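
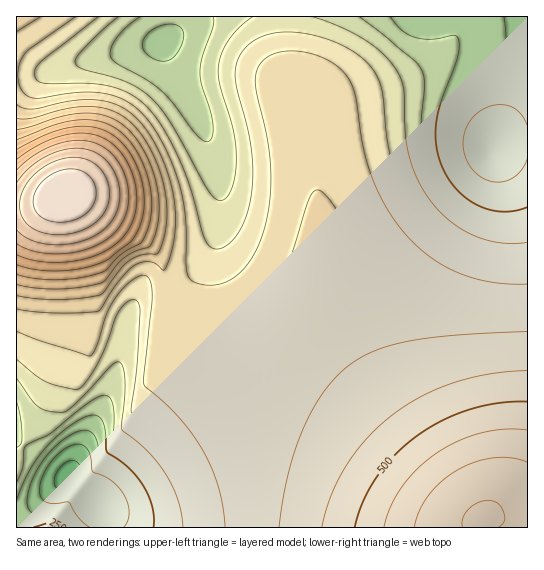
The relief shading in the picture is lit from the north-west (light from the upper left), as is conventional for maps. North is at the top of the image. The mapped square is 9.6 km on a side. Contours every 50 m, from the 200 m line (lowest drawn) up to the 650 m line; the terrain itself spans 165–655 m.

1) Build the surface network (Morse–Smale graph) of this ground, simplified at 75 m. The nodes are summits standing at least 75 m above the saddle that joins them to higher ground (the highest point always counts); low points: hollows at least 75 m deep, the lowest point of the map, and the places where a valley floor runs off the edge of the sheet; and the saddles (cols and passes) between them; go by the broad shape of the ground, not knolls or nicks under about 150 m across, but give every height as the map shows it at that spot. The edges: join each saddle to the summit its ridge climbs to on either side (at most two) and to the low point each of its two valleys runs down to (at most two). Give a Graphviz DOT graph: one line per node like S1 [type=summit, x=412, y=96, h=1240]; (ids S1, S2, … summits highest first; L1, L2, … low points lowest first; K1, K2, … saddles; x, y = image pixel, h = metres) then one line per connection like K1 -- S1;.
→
graph terrain {
  S1 [type=summit, x=482, y=518, h=655];
  S2 [type=summit, x=65, y=195, h=624];
  L1 [type=low, x=69, y=475, h=165];
  L2 [type=low, x=491, y=151, h=168];
  K1 [type=saddle, x=161, y=297, h=367];
  K2 [type=saddle, x=22, y=446, h=275];
  K1 -- S1;
  K1 -- S2;
  K1 -- L1;
  K1 -- L2;
  K2 -- S1;
  K2 -- S2;
  K2 -- L1;
}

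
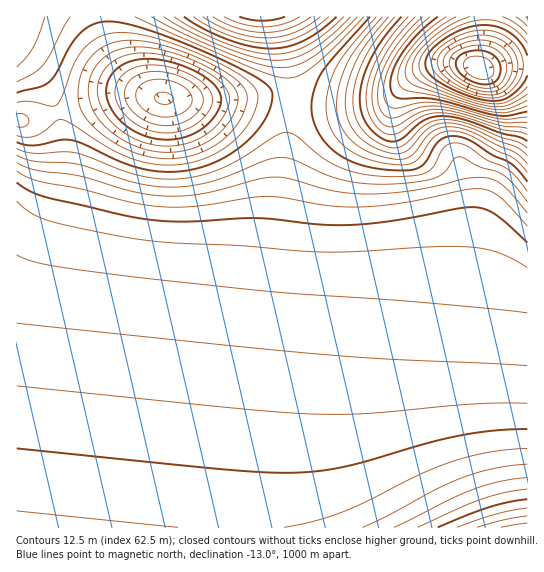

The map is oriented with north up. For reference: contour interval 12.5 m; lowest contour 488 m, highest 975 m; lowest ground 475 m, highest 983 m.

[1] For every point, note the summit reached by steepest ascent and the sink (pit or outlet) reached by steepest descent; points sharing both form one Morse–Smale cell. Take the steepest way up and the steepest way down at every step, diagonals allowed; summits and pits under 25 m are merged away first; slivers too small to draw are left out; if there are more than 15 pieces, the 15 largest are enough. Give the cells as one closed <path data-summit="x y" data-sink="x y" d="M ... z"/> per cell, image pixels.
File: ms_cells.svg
<path data-summit="527 527" data-sink="479 67" d="M467 64l-24 0-14 4-20 12-15 15-13 6-24 3-65-2-17 139-14 138-8 102 0 47 275-1 0-461-19-1-27 4z"/><path data-summit="527 527" data-sink="163 98" d="M141 95l-32 2-56 18-22 5-15 1 1 407 235-1 3-68 6-80 14-138 17-139-27-5-88 3z"/><path data-summit="262 17" data-sink="479 67" d="M486 16l-207 0 13 59 0 26 26 3 39 0 24-3 13-6 15-15 20-12 14-4 24 0 11 4 7-25z"/><path data-summit="262 17" data-sink="163 98" d="M278 16l-173 0-1 7 7 24 10 20 16 18 20 12 20 3 88-3 26 4 2-10-1-16z"/><path data-summit="17 27" data-sink="163 98" d="M103 16l-87 1 1 103 14 0 84-24 38-1-16-10-16-18-10-20-6-16z"/><path data-summit="527 17" data-sink="479 67" d="M527 16l-40 1-2 26-6 25 10 1 20-4 19 0z"/>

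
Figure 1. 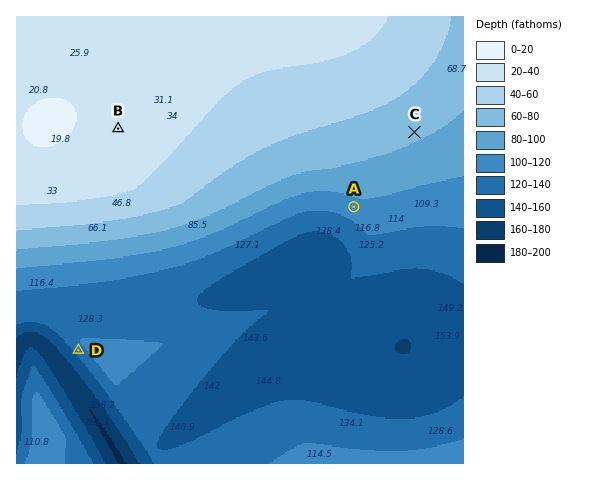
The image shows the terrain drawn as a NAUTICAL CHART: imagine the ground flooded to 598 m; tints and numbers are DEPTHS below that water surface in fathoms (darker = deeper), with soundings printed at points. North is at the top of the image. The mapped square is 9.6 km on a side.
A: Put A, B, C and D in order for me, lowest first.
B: D A C B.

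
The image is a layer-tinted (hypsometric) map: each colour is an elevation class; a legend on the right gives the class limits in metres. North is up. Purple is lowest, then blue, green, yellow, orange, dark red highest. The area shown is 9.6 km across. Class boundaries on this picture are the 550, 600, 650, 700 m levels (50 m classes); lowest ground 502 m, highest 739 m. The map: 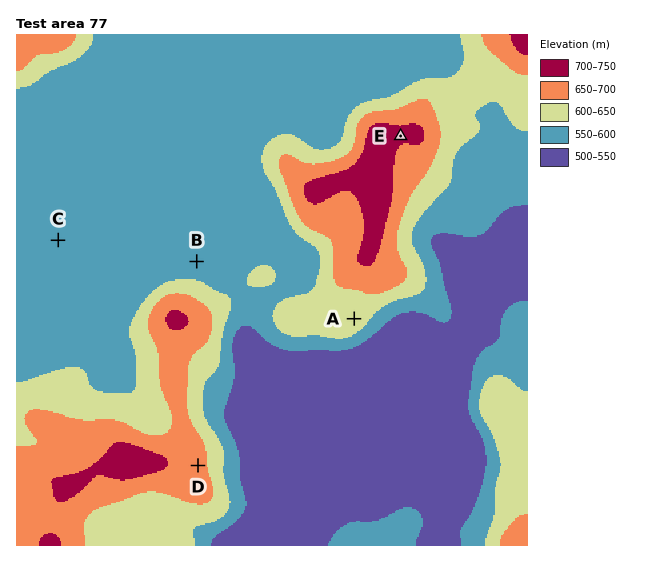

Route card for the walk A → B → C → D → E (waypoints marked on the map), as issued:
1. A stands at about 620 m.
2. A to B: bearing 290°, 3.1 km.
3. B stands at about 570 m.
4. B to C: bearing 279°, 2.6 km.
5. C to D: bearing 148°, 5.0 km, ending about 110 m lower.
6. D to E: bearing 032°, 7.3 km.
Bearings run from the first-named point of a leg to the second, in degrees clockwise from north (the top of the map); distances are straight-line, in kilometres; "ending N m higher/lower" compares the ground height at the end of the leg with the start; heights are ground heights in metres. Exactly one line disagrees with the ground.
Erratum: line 5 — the sense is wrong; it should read higher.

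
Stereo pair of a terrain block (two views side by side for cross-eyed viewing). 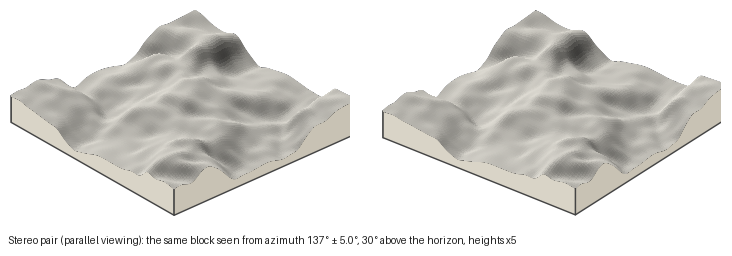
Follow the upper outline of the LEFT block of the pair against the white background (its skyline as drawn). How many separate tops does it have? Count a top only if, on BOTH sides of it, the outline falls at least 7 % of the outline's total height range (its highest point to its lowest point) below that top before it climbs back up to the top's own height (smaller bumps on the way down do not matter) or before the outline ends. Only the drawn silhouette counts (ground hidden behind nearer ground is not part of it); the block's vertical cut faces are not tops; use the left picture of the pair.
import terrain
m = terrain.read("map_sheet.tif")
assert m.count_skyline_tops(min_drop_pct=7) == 3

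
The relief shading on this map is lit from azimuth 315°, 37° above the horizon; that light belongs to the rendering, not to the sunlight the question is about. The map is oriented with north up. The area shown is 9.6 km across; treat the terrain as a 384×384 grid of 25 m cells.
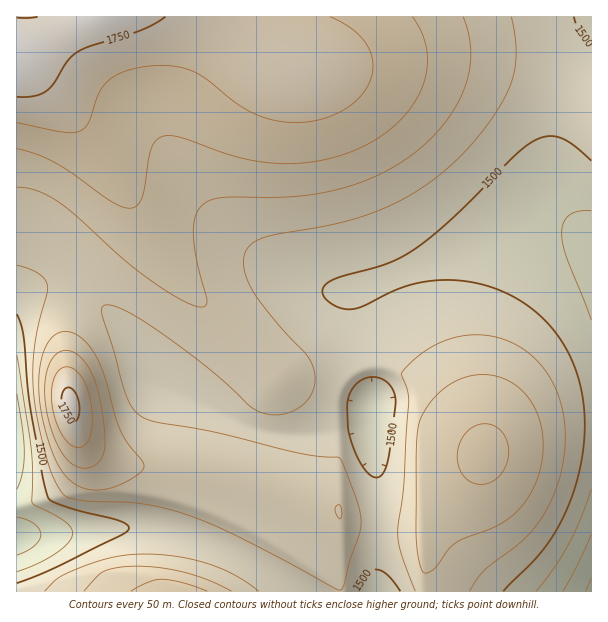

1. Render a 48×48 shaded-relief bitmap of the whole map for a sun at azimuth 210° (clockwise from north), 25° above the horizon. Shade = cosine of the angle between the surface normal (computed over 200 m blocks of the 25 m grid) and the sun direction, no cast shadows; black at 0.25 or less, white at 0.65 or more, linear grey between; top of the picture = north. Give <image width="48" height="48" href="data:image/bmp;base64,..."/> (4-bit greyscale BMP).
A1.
<image width="48" height="48" href="data:image/bmp;base64,Qk32BAAAAAAAAHYAAAAoAAAAMAAAADAAAAABAAQAAAAAAIAEAAATCwAAEwsAABAAAAAAAAAAAAAAABEREQAiIiIAMzMzAERERABVVVUAZmZmAHd3dwCIiIgAmZmZAKqqqgC7u7sAzMzMAN3d3QDu7u4A////AAEkVVVVQxAAABJGebuFV5vLl3Z3d3d2ZhEiMzMyEAAAASRnm6l2aJu7h3d3iHd2ZiIiIhEAAAARNFeKuod2aJq6h3d4iId2ZkREQzIhEiM0V4mql3iHZ4mpd3eIiId2Znd3dmVURVZniqqXd4iGZ4iZd3iIiHd2ZpqqqpiHiImqu5h3eIiGVniYd4iIiHdmZavd3cu6u7u7mHd3iIh0RWeYd4iIh3dmVZve7t3My7qYd3d3d3ZTNFeZiIiIh3ZmVYrN7cuqmYh3d3d3ZmVCJGeZiIiId2ZlVZvd3KiHd3d3dmZlVUQyJGiZiIh3dmZVVazu25dmZmZmZVVUREQyJGipiId3ZmVVRL3/2nVVVVVVRERENERCNXiph3d2ZVVERN7/2VMzREREQzNERVVDNXmpd3ZmVVRERO//tzIjM0QzNEVnd2ZURnmYd2ZlVURERP/+pSESNERERniZiHdkRnmYdmZVVERDRP/scgATREVWeJmZh3dUVomoZmVVREMzNP7JQAAjRWZ4iZmYd2ZWeJunZlVURDMzNO2nIAAkVniJmZmHZmZmiryWZVVERDMzNNyVEAE1Z4iZmZh2VVVWeal2ZVVERDMzNNp0AAJGeImZmYdlREVVZ3ZmVVVERDMzRMpzEBNWeJmZmHZURERVZmZmVVVERDM0RLlkIjRniZmZh2VEREVWZmZmVVVERERERKlkM0V4mZmYdlREREVWZmZmVVVERERERKh1VVeImZmHZURERVVmZmZmVVVURERERZh2ZneJmZh2VUREVWZmZmZmZVVVVERFVZh2Z3iZmYdmVERVZmZ3dmZmZVVVVVVVVYh3eImZmIdlVVVWZ3d3d3dmZlVVVVVVVYd3iJmZmHZVVVZnd3iHd3d2ZmZVVVVVZnd4iJmZh3ZVVmd3iIiIiHd3dmZmZVZmZneIiZmZh2ZVZneIiIiIiIh3d2ZmZmZmZniImZmYdmZmZ3iImZmIiIiHd3dmZmZmd4iJmamYdmZmeIiZmZmYiIiId3d3ZmZnd4iZmpmHZmZniImZmZmZiIiIh3d3d3d3eImZqpiHZmZ4iJmZmZmZmIiIh3d3d3d3iJmaqZh2Zmd4iZmZmZmZiIiIh3d3d3d4iZqqqYdmZneIiZmZmZmZiIiIh3d3d3eImaqqmYdmZneImZmZmZmIiIiId3d3d3eImaqqmHZmZ3iImZmZmYiIiIiHd3d3d3eImaqph2ZmZ3iIiZmIiIiIiId3d3d3d3eIiKqYd2Zmd4iIiIiIiIiId3d3d3d3d3d4iKmIdmZneIiIiIiIiId3d3d3dmZmZ3d3d5iHZmZ3iIiIiIiHd3d3d3ZmZmZmZmd3dod3Znd4iIiIiId3d3d2ZmZmZmZmZmZmZndmd3iIiIiIh3d3d2ZmZmZmZmZmZmZmZWZmd4iIiIiId3d2ZmZmZlVVVVVVVmZmVVVmeIiZiIiHd3ZmZmZVVVVVVVVVVVVVVUVmeImYiIh3d2ZmZlVVVVVVVVVVVVVVVUVmeImYiId3dmZmVVVVVVVVVVVVVVVVVQ=="/>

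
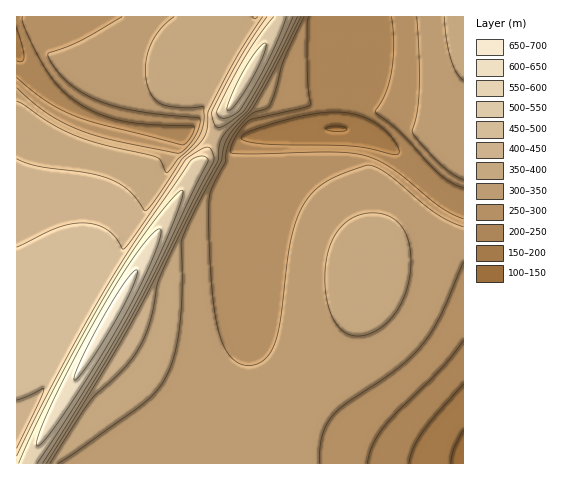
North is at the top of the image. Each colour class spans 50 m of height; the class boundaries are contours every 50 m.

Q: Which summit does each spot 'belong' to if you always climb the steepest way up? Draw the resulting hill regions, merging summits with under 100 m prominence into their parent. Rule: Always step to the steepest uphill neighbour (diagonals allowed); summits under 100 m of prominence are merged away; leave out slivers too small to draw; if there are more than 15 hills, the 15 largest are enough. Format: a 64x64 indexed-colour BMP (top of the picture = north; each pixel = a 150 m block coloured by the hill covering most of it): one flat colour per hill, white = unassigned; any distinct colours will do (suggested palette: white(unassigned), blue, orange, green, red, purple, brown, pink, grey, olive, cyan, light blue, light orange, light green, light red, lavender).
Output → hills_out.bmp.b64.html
<image width="64" height="64" href="data:image/bmp;base64,Qk12CAAAAAAAAHYAAAAoAAAAQAAAAEAAAAABAAQAAAAAAAAIAAATCwAAEwsAABAAAAAAAAAA////ALR3HwAOf/8ALKAsACgn1gC9Z5QAS1aMAMJ34wB/f38AIr28AM++FwDox64AeLv/AIrfmACWmP8A1bDFABERERERERERERERERERERERERERERERERERERERERERERERERERERERERERERERERERERERERERERERERERERERERERERERERERERERERERERERERERERERERERERERERERERERERERERERERERERERERERERERERERERERERERERERERERERERERERERERERERERERERERERERERERERERERERERERERERERERERERERERERERERERERERERERERERERERERERERERERERERERERERERERERERERERERERERERERERERERERERERERERERERERERERERERERERERERERERERERERERERERERERERERERERERERERERERERERERERERERERERERERERERERERERERERERERERERERERERERERERERERERERERERERERERERERERERERERERERERERERERERERERERERERERERERERERERERERERERERERERERERERERERERERERERERERERERERERERERERERERERERERERERERERERERERERERERERERERERERERERERERERERERERERERERERERERERERERERERERERERERERERERERERERERERERERERERERERERERERERERERERERERERERERERERERERERERERERERERERERERERERERERERERERERERERERERERERERERERERERERERERERERERERERERERERERERERERERERERERERERERERERERERERERERERERERERERERERERERERERERERERERERERERERERERERERERERERERERERERERERERERERERERERERERERERERERERERERERERERERERERERERERERERERERERERERERERERERERERERERERERERERERERERERERERERERERERERERERERERERERERERERERERERERERERERERERERERERERERERERERERERERERERERERERERERERERERERERERERERERERERERERERERERERERERERERERERERERERERERERERERERERERERERERERERERERERERERERERERERERERERERERERERERERERERERERERERERERERERERERERERERERERERERERERERERERERERERERERERERERERERERERERERERERERERERERERERERERERERERERERERERERERERERERERERERERERERERERERERERERERERERERERERERERERERERERERERERERERERERERERERERERERERERERERERERERERERERERERERERERERERERERERERERERERERERERERERERERERERERERERERERERERERERERERERERERERERERERERERERERERERERERERERERERERERERERERERERERERERERERERERERERERERERERERERERERERERERERERERERERERERERERERERERERERERERERERERERERERERERERERERERERERERERERERERERERERERIRERERERERERERERERERERERERERERERERERERERESIhERERERERERERERERERERERERERERERERERERERESIiERERERERERERERERERERERERERERERERERERERESIiIRERERERERERERERERERERERERERERERERERERESIiIhERERERERERERERERERERERERERERERERERERESIiIiERERERERERERERERERERERERERERERERERERESIiIiIREREREREREREREREREREREREREREREREREREiIiIiIhEREREREREREREREREREREREREREREREREREiIiIiIiERERERERERERERERERETMzEREREREREREREiIiIiIiIRERERERERERERERERMzMzMzMzMxERERESIiIiIiIiIhEREREREREREREREREzMzMzMzMzMzMzMiIiIiIiIiIiERERERERERERERERETMzMzMzMzMzMzMyIiIiIiIiIiIRERERERERERERERERMzMzMzMzMzMzMzIiIiIiIiIiIhERERERERERERERERETMzMzMzMzMzMzMiIiIiIiIiIiEREREREREREREREREREzMzMzMzMzMzMyIiIiIiIiIiIRERERERERERERERERETMzMzMzMzMzMzIiIiIiIiIiIhEREREREREREREREREREzMzMzMzMzMzMiIiIiIiIiIiERERERERERERERERERETMzMzMzMzMzMyIiIiIiIiIiIREREREREREREREREREREzMzMzMzMzMzMiIiIiIiIiIhERERERERERERERERERETMzMzMzMzMzMyIiIiIiIiIiEREREREREREREREREREREzMzMzMzMzMzIiIiIiIiIiIRERERERERERERERERERERMzMzMzMzMzMiIiIiIiIiIhEREREREREREREREREREREzMzMzMzMzMyIiIiIiIiIiERERERERERERERERERERERMzMzMzMzMzIiIiIiIiIiIREREREREREREREREREREREzMzMzMzMzMiIiIiIiIiIhERERERERERERERERERERERMzMzMzMzMyIiIiIiIiIi"/>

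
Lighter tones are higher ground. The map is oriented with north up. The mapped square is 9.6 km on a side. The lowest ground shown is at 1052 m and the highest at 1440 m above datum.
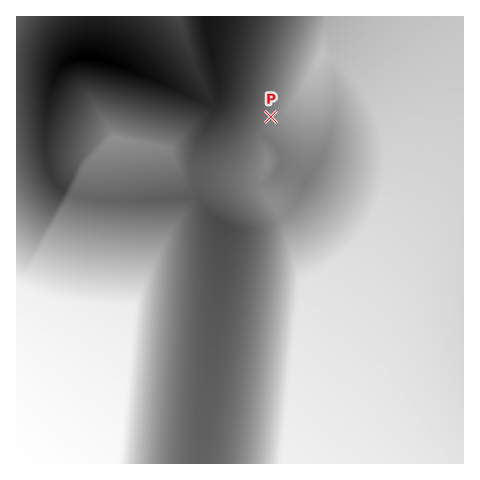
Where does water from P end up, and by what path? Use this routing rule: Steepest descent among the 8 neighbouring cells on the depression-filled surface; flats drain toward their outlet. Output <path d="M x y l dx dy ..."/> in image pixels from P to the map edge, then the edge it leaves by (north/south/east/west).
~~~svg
<path d="M271 117l-15 0-17-16-7-3-9-1-3-3-3-19-1-1-3-22-3-6 0-5-1-1-3-23"/>
exit: north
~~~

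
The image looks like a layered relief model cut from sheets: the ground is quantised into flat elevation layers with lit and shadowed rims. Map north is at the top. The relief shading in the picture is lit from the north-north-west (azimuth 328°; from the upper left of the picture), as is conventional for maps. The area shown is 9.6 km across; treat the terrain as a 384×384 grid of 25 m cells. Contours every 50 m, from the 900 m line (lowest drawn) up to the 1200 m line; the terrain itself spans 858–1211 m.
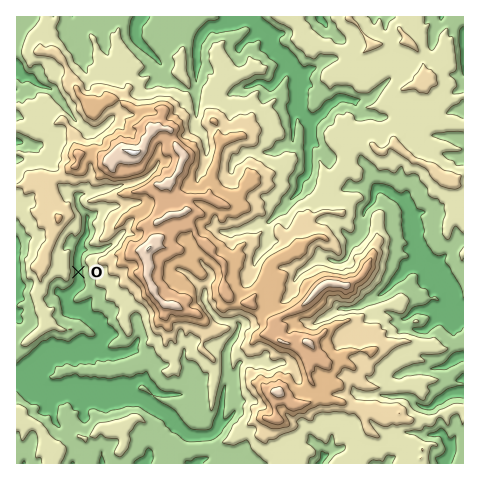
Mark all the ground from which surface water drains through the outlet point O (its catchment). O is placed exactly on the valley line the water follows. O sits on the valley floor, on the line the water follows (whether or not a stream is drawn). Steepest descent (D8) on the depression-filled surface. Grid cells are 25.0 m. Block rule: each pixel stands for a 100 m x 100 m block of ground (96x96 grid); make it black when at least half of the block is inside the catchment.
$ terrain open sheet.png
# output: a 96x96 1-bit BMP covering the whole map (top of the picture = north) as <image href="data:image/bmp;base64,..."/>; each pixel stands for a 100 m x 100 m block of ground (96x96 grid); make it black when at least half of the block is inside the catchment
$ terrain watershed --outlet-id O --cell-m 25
<image width="96" height="96" href="data:image/bmp;base64,Qk2+BAAAAAAAAD4AAAAoAAAAYAAAAGAAAAABAAEAAAAAAIAEAAATCwAAEwsAAAIAAAAAAAAA////AAAAAAAAAAAAAAAAAAAAAAAAAAAAAAAAAAAAAAAAAAAAAAAAAAAAAAAAAAAAAAAAAAAAAAAAAAAAAAAAAAAAAAAAAAAAAAAAAAAAAAAAAAAAAAAAAAAAAAAAAAAAAAAAAAAAAAAAAAAAAAAAAAAAAAAAAAAAAAAAAAAAAAAAAAAAAAAAAAAAAAAAAAAAAAAAAAAAAAAAAAAAAAAAAAAAAAAAAAAAAAAAAAAAAAAAAAAAAAAAAAAAAAAAAAAAAAAAAAAAAAAAAAAAAAAAAAAAAAAAAAAAAAAAAAAAAAAAAAAAAAAAAAAAAAAAAAAAAAAAAAAAAAAAAAAAAAAAAAAAAAAAAAAAAAAAAAAAAAAAAAAAAAAAAAAAAAAAAAAAAAAAAAAAAAAAAAAAAAAAAAAAAAAAAAAAAAAAAAAAAAAAAAAAAAAAAAAAAAAAAAAAAAAAAAAAAAAAAAAAAAAAAAAAAAAAAAAAAAAAAAAAAAAAAAAAAAAAAAAAAAAAAAAAAAAAAAAAAAAAAAAAAAAAAAAAAAAAAAAAAAAAAAAAAAAAAAAAAAAAAAAAAAAAAAAAAAAAAAAAAAAAAAAAAAAAAAAAAAAAAAAAAAAAAAAAAAAAAAAAAAAAAAAAAAAAAAAAAAAAAAAAAAAAAAAAAAAAAAAAAAAAHwAAAAAAAAAAAAAAf4AAAAAAAAAAAAAD/+AAAAAAAAAAAAAD//gAAAAAAAAAAAAD//+AAAAAAAAAAAAB///4AAAAAAAAAAAB///8AAAAAAAAAAAA///8AAAAAAAAAAAA///8AAAAAAAAAAAA///8AAAAAAAAAAAAf//8AAAAAAAAAAAAf///AAAAAAAAAAAAf///gAAAAAAAAAAA////wAAAAAAAAAAA////wAAAAAAAAAAA////gAAAAAAAAAAA////gAAAAAAAAAAB////gAAAAAAAAAAB////gAAAAAAAAAAD////gAAAAAAAAAAB////wAAAAAAAAAAAH///4AAAAAAAAAAAD///4AAAAAAAAAAAB///8AAAAAAAAAAAB+//8AAAAAAAAAAAA8f/8AAAAAAAAAAAAAAf4AAAAAAAAAAAAAAfwAAAAAAAAAAAAAAPwAAAAAAAAAAAAAAPgAAAAAAAAAAAAAAHgAAAAAAAAAAAAAAAAAAAAAAAAAAAAAAAAAAAAAAAAAAAAAAAAAAAAAAAAAAAAAAAAAAAAAAAAAAAAAAAAAAAAAAAAAAAAAAAAAAAAAAAAAAAAAAAAAAAAAAAAAAAAAAAAAAAAAAAAAAAAAAAAAAAAAAAAAAAAAAAAAAAAAAAAAAAAAAAAAAAAAAAAAAAAAAAAAAAAAAAAAAAAAAAAAAAAAAAAAAAAAAAAAAAAAAAAAAAAAAAAAAAAAAAAAAAAAAAAAAAAAAAAAAAAAAAAAAAAAAAAAAAAAAAAAAAAAAAAAAAAAAAAAAAAAAAAAAAAAAAAAAAAAAAAAAAAAAAAAAAAAAAAAAAAAAAAAAAAAAAAAAAAAAAAAAAAAAAAAAAAAAAAAAAAAAAAAA="/>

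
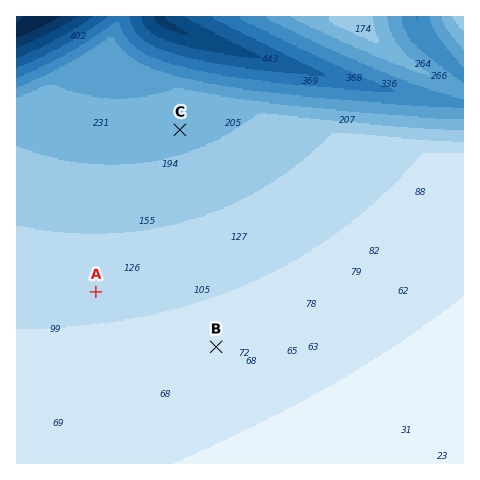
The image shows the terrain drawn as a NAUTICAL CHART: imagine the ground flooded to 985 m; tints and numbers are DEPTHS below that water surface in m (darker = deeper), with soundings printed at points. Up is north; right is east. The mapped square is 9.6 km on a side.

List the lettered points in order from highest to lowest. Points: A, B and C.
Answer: B A C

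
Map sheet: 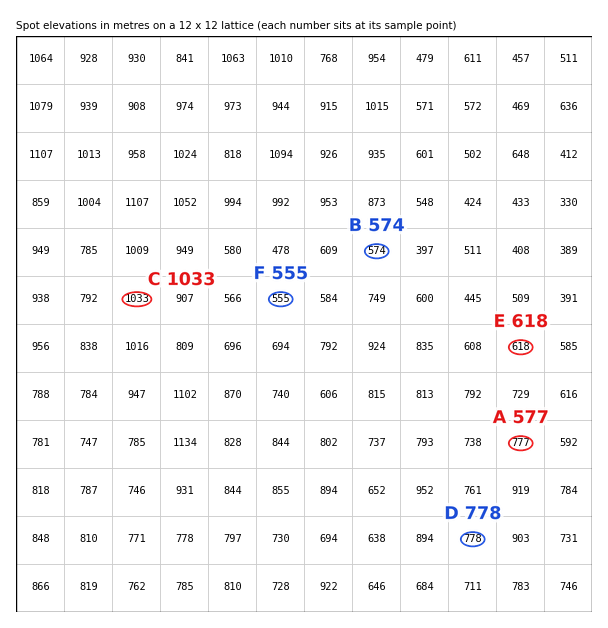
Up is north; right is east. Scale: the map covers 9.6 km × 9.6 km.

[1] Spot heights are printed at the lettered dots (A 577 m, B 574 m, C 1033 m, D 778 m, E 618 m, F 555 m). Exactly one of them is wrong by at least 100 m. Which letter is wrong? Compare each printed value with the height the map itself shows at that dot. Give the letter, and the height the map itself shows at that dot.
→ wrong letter A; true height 777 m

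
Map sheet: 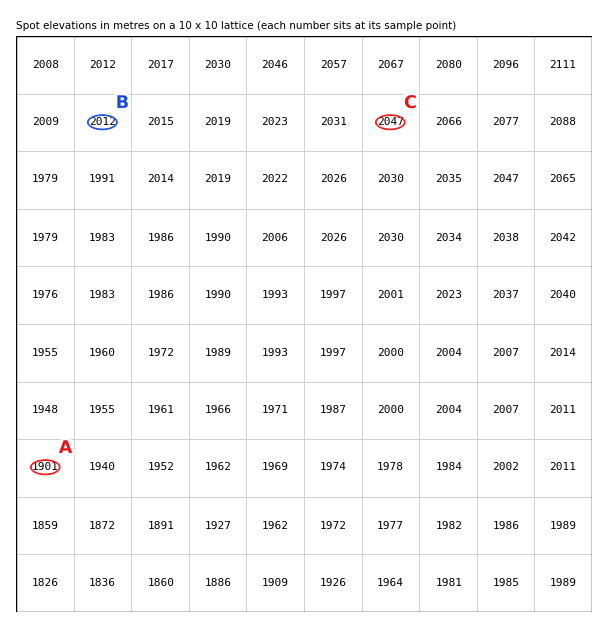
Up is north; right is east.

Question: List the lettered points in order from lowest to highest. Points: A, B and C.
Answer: A B C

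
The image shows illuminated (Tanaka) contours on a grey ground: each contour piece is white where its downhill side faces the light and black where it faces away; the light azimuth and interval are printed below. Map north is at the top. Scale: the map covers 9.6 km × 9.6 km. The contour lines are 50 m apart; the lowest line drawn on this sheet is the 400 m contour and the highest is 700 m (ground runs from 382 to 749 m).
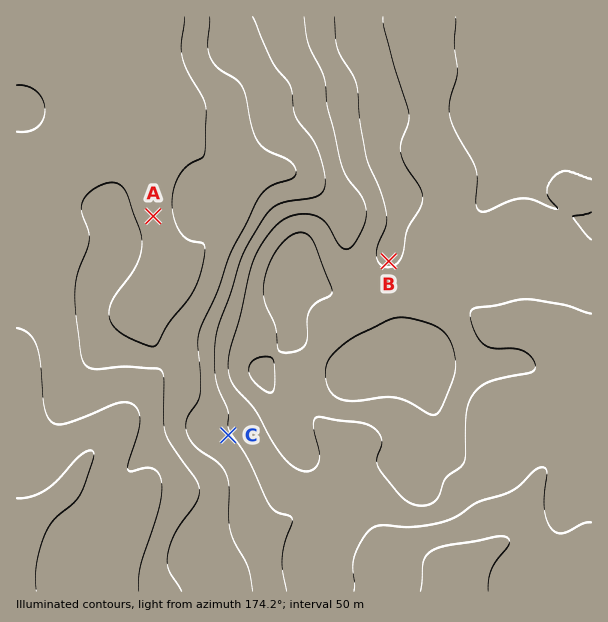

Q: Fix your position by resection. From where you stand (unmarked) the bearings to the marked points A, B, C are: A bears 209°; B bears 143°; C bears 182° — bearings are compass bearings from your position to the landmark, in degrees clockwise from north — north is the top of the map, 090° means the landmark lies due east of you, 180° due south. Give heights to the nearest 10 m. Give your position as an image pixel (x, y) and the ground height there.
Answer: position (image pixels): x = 240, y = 62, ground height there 570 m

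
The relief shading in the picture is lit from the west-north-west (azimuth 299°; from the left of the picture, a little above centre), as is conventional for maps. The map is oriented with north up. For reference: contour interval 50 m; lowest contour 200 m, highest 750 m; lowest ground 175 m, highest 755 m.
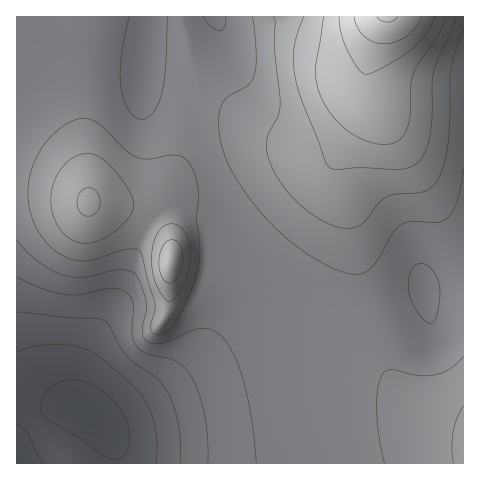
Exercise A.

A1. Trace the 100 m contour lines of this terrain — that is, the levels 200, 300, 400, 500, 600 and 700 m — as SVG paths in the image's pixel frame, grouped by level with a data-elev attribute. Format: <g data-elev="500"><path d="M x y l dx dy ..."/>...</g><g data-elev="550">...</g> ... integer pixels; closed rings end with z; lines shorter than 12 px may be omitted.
<g data-elev="200"><path d="M110 459l-67-43-3-6 1-7 3-8 7-7 6-5 9-2 16 0 19 9 16 15 10 18 2 10 0 9-2 9-4 6-6 3z"/><path d="M17 425l5 3 5 4 16 31"/></g><g data-elev="300"><path d="M17 312l52 6 28 0 9 4 21 34 7 7 23 15 12 17 5 14 5 17 1 19 0 18"/></g><g data-elev="400"><path d="M430 324l-6-4-7-9-6-10-2-9-1-9 2-10 4-7 5-3 6 1 7 5 5 8 2 9 1 12-3 16-3 7z"/><path d="M17 240l10 12 13 11 13 8 11 4 20 2 35-7 8 0 7 3 5 7 7 20 0 9-4 23 3 7 5 4 5 1 9-1 26-12 11-2 10 1 10 6 12 18 11 28 8 37 4 44"/><path d="M167 17l-1 50-4 25-4 12-5 8-6 6-6 1-7-2-5-7-5-11-3-14 0-29 8-39"/><path d="M226 17l-1 10-5 4-9-4-8-10"/></g><g data-elev="500"><path d="M463 405l-6 13-4 14-1 15 1 16"/><path d="M167 301l2 1 4-2 9-13 6-14 3-15-1-13-4-11-6-7-8-3-8 2-6 7-4 10-2 13 0 13 3 12 5 11z"/><path d="M81 243l14-1 16-8 16-14 5-7 2-6-1-7-3-7-14-21-14-14-13-4-13 2-12 9-9 14-4 16 1 16 6 16 10 10z"/><path d="M273 17l2 4 0 29 5 54-2 12-11 23-1 9 3 12 12 23 20 23 24 16 11 5 10 1 9-1 7-3 16-21 8-6 10-3 28-2 8-5 6-7 6-16 4-23 3-74 12-38"/></g><g data-elev="600"><path d="M324 17l-9 53 2 14 5 15 11 18 15 14 17 10 19 3 13-3 5-4 4-6 4-15 1-29 2-12 6-12 19-28 8-18"/></g><g data-elev="700"><path d="M354 17l3 10 7 9 10 6 10 2 12-2 11-6 9-9 6-10"/></g>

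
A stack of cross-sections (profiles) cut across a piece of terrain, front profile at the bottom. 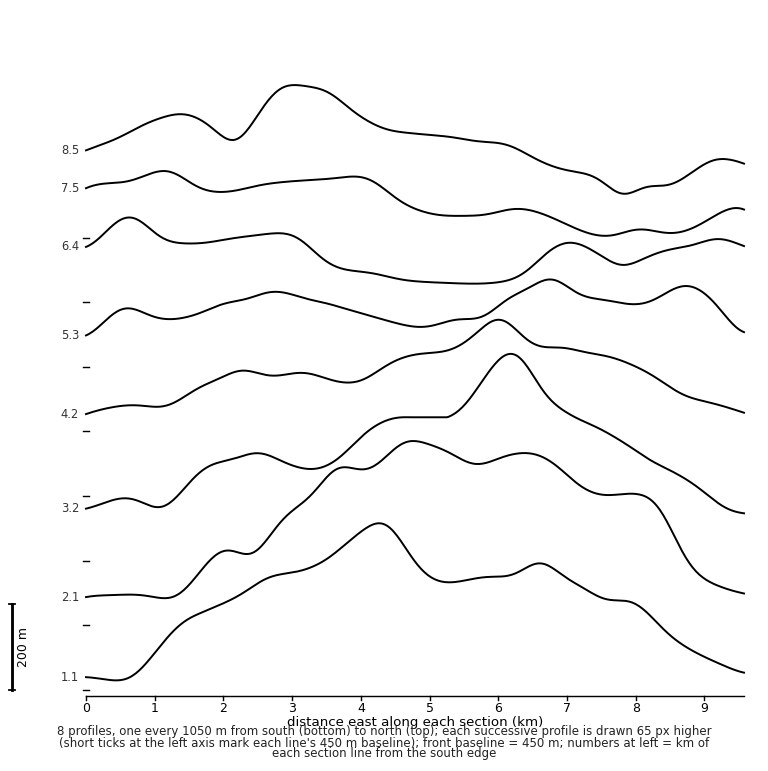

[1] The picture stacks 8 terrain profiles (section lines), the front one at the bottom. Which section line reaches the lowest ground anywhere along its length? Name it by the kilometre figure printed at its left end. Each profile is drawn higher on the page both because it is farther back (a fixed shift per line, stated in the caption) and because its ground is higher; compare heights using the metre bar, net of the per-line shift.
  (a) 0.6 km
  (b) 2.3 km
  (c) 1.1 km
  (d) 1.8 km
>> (c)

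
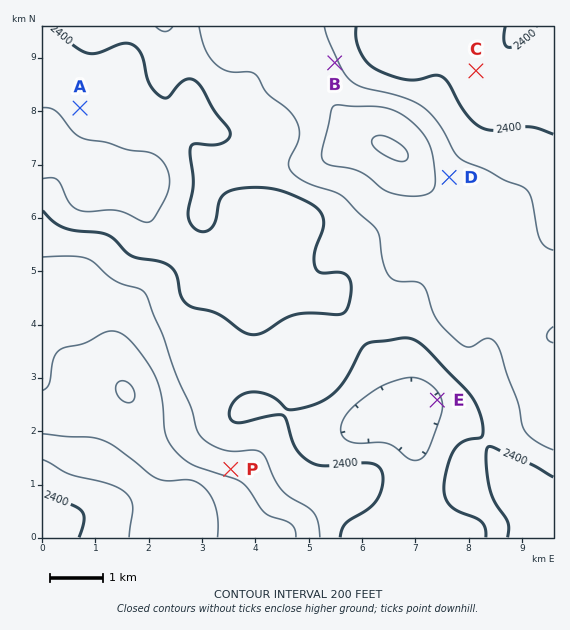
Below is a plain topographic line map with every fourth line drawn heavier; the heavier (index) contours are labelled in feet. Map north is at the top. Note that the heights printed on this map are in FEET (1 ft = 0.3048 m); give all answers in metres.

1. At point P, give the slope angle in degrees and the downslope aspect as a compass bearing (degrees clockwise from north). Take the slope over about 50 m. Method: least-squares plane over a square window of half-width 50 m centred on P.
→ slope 6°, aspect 13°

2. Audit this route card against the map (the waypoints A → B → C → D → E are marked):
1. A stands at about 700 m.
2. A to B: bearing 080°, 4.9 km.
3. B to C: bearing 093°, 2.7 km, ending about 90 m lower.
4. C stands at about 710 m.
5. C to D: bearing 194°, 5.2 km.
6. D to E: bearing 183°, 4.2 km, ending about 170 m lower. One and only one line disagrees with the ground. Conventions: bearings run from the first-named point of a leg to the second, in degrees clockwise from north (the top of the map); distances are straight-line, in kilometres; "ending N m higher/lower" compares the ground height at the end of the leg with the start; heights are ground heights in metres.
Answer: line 5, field distance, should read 2.1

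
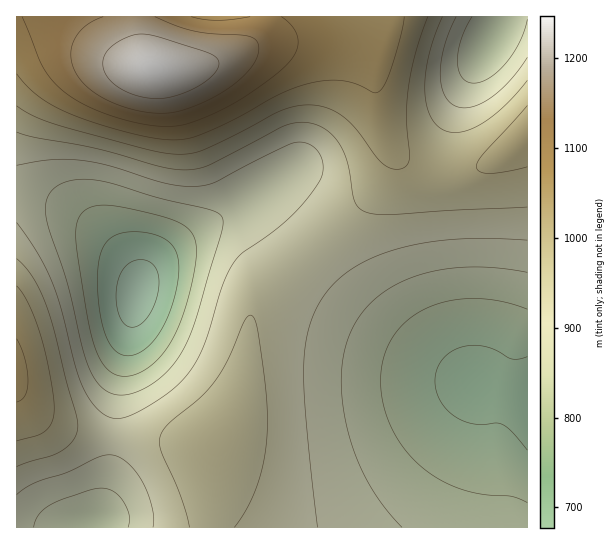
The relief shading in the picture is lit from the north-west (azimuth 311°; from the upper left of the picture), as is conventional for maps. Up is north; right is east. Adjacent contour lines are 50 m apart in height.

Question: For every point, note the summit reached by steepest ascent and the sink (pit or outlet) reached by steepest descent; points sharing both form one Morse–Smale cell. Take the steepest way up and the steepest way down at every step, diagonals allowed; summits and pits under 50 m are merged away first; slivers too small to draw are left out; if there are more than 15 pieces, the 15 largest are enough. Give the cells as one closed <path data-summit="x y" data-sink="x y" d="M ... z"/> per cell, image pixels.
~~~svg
<path data-summit="153 69" data-sink="137 293" d="M266 16l-249 0-1 177 38 8 33 19 37 37 9 13 6 15 9-16 21-20 28-18 56-32 9 4 41 47 2 2 2-1 61-53 23-32 0-16-10-25-5-24 0-48-15-6-36-6-52 2-22 4-8 4 21-21 3-8z"/><path data-summit="219 442" data-sink="527 403" d="M305 252l-48 45-5 9-11 83-12 36-12 21-1 36-5 45 316 1 1-133-50-11-61-35-58-42z"/><path data-summit="153 69" data-sink="527 403" d="M527 136l-18 16-20 12-26 8-13 1-25-2-15-6-7-4-13-16 2 13-1 8-15 23-18 19-53 43 44 46 25 22 43 30 61 35 48 11 2-1z"/><path data-summit="219 442" data-sink="137 293" d="M255 199l-10 4-71 42-25 22-6 10-7 18-15 72-7 69 95 9 8-1 8-11 16-44 11-83 5-9 47-44-32-40z"/><path data-summit="153 69" data-sink="491 37" d="M527 16l-260 0-2 11-4 7-17 15 43-8 38 0 22 3 27 7 2 2 0 48 8 32 9 18 10 10 22 10 18 2 20-1 31-11 20-13 14-13z"/><path data-summit="17 373" data-sink="137 293" d="M23 193l-7 1 0 197 13 17 21 15 29 9 34 4 8-69 18-80-2-9-21-31-34-31-28-15z"/><path data-summit="219 442" data-sink="90 523" d="M121 436l-8 1-2 30-10 44-2 7-9 6-1 3 121 1 9-85-14 2z"/><path data-summit="17 373" data-sink="90 523" d="M17 392l-1 135 73 1 1-4 9-6 2-7 10-44 2-30-34-5-29-9-21-15z"/>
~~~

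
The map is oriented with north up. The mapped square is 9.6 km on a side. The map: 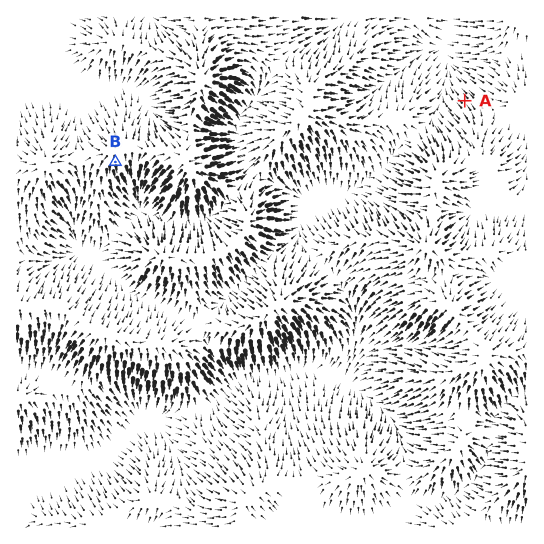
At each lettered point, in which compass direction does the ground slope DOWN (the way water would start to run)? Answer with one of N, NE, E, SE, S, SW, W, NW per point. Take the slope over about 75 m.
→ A NW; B S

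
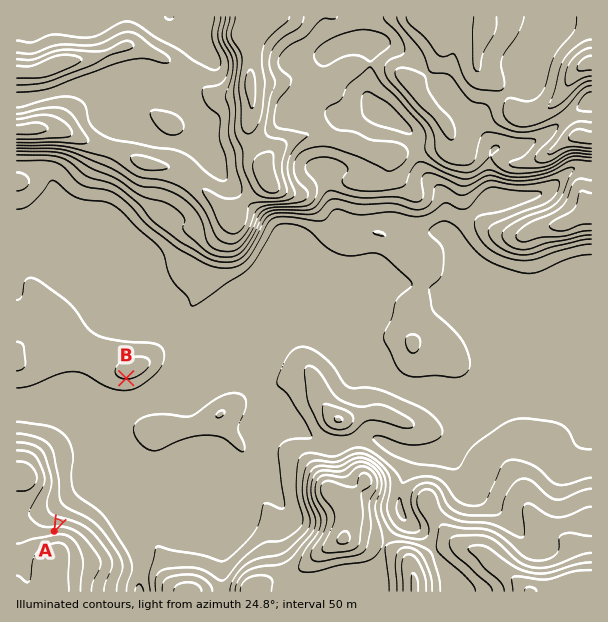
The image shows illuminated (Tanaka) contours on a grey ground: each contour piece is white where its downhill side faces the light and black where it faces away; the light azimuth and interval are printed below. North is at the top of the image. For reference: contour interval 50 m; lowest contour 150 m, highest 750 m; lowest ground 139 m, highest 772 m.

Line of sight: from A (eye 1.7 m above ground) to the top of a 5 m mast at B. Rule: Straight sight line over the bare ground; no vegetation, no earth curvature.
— yes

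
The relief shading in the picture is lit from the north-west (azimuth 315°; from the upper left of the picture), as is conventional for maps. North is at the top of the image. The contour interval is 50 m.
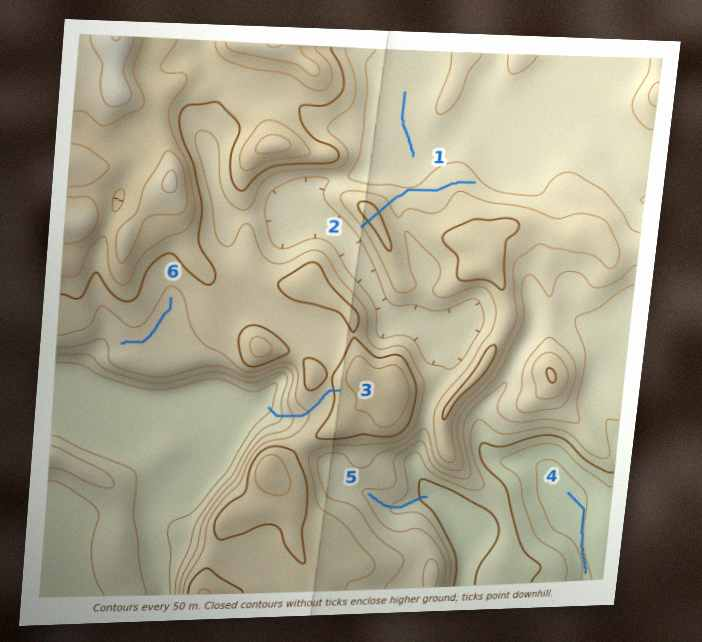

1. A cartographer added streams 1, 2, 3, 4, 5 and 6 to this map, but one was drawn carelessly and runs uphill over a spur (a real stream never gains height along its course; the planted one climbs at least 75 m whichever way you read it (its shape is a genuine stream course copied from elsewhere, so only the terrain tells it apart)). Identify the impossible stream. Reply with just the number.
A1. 2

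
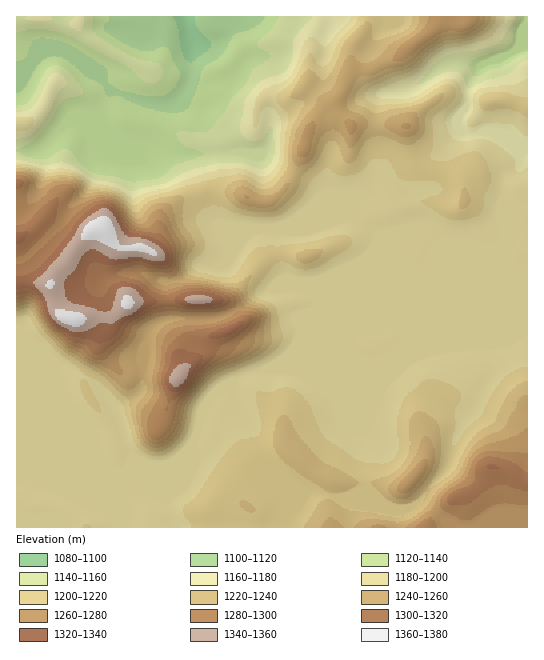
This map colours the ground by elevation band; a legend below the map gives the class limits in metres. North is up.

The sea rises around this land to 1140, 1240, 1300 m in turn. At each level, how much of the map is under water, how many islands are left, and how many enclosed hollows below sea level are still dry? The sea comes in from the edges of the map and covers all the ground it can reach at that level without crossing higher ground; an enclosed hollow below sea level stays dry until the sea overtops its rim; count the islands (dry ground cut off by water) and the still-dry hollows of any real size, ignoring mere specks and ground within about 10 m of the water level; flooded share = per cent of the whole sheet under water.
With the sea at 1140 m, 11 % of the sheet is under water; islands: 0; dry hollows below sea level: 0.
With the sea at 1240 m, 79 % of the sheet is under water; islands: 3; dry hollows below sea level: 0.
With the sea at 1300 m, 92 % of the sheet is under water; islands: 1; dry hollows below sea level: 0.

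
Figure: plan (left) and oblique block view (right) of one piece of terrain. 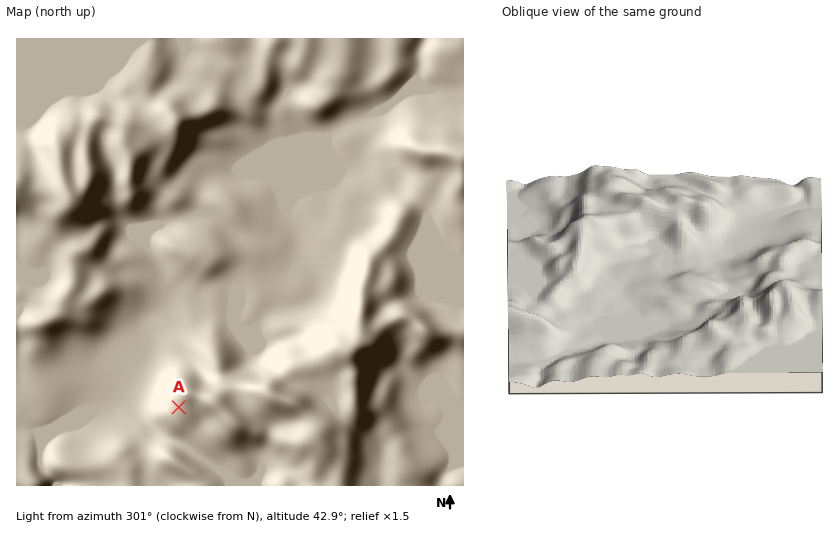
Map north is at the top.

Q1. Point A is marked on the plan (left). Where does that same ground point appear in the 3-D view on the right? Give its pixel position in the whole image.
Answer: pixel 707 201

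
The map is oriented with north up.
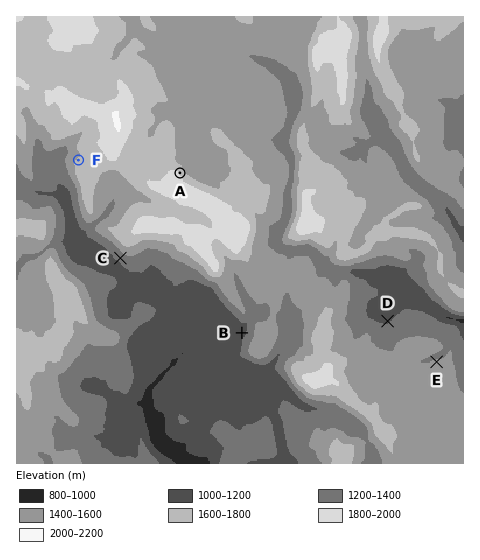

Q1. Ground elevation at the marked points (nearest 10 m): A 1780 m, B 1120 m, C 1280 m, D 1180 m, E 1420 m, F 1640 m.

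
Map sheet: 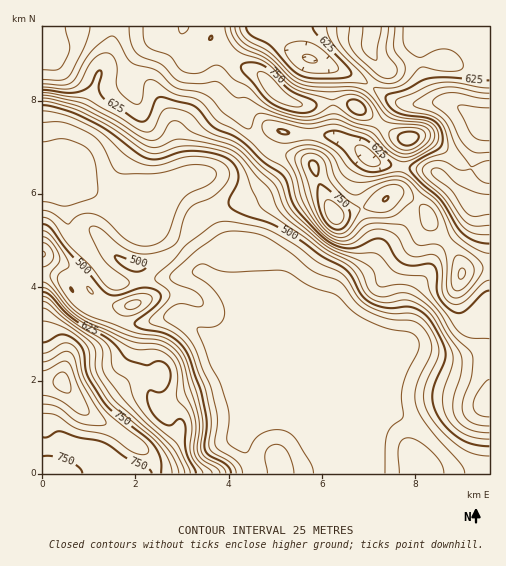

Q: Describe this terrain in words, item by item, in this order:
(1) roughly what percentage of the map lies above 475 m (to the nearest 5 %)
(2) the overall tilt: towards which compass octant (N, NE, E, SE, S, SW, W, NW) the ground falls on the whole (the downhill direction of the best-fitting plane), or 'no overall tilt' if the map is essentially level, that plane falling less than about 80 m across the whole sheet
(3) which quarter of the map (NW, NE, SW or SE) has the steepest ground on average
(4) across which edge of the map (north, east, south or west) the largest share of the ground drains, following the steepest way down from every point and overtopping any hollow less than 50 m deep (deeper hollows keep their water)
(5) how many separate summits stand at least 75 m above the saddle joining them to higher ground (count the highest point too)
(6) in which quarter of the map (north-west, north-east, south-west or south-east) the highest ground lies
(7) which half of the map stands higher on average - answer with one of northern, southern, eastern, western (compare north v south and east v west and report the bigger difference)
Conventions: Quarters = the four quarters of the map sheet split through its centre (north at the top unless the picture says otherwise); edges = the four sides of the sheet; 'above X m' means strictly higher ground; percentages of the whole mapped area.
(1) Roughly 65 % of the ground is higher than 475 m.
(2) On the whole the ground falls towards the south.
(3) Slopes are steepest in the north-east quarter.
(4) The largest share of the runoff leaves by the southern edge.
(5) There are 4 summits with 75 m or more of prominence.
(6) Look to the south-west quarter for the highest ground.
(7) Taken as a whole, the northern half is higher than the southern.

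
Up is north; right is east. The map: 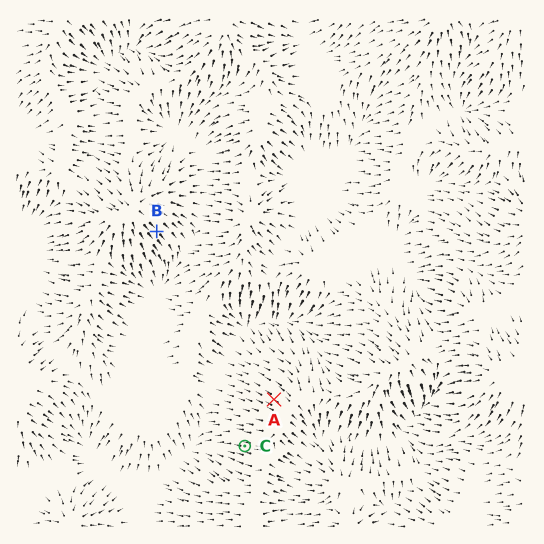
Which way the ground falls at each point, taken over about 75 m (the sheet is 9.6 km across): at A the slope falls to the NW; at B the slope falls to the SE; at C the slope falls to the W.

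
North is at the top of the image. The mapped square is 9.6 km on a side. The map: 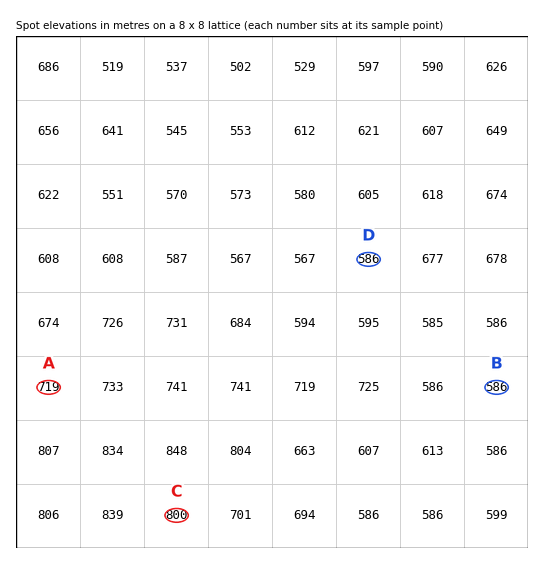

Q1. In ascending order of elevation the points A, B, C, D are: B D A C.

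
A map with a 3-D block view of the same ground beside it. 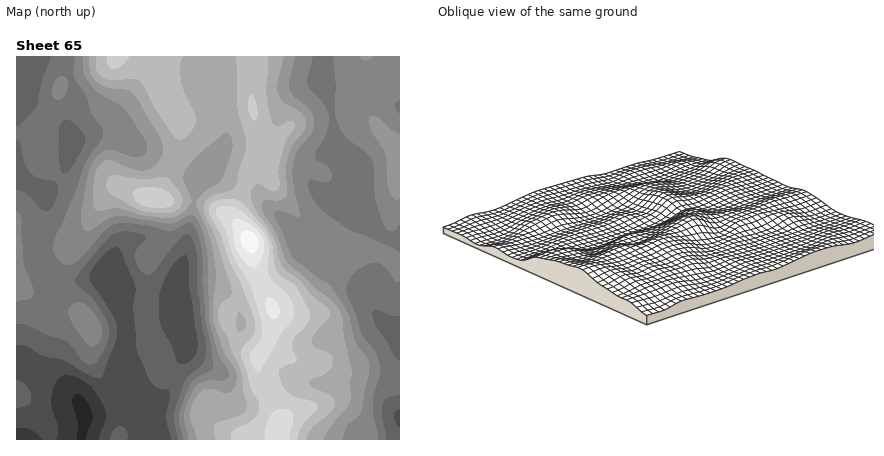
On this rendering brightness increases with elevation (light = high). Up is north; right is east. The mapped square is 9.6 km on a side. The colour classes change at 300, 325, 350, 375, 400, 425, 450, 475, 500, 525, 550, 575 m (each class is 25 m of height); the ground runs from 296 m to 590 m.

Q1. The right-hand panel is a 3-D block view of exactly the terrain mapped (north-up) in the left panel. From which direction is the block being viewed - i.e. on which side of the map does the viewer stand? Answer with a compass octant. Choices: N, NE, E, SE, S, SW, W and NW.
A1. SE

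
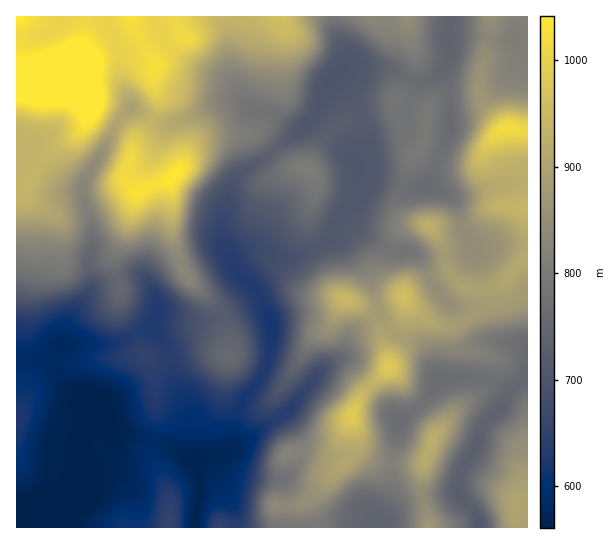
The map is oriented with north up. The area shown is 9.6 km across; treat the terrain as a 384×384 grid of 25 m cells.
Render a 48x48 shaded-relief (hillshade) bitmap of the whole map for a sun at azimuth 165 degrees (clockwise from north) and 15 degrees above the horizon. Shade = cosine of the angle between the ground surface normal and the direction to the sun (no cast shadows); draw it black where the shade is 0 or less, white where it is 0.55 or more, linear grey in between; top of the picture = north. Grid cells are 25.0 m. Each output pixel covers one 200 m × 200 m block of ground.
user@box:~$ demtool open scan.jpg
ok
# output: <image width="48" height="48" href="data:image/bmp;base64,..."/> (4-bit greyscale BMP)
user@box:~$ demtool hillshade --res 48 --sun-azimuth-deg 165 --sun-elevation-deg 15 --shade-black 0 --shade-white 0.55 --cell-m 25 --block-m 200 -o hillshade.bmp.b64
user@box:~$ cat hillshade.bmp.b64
<image width="48" height="48" href="data:image/bmp;base64,Qk32BAAAAAAAAHYAAAAoAAAAMAAAADAAAAABAAQAAAAAAIAEAAATCwAAEwsAABAAAAAAAAAAAAAAABEREQAiIiIAMzMzAERERABVVVUAZmZmAHd3dwCIiIgAmZmZAKqqqgC7u7sAzMzMAN3d3QDu7u4A////AJh3dmVVZmZ4hTREaau7qYh3h2VVRXmGZ5iHd2VVVlZohURUR5mqupiIiHZVVXmHd5mIh3ZVZmVnhlVkI1VprMqZmYd2ZnmGZ5mIeHdmZmZXh2ZlITRHnNy6mImph3dlVpmHd3d2d2ZWd2ZlM1ZWec7bmInMqGREVpiHd3d3d3ZWd2ZlNIllZ5zbmHi8yVM0VYh3d3d3d2Znd3dlMlh1V3m6hkSM23REVYiHd3d3Znd4mIh2MAJVV4mqdTJq3JZEVpmHd3d3d4iIiZmIYQADV5qpdjI4vKdDRYmId3d3eImYiImZliAANYqod1IDi7lSNHiId3d3eImIiImIiYQQATeZiIQASLp0NHiId3d3d4iIiImXaLlQAAOczLhBFIqXVGeIiIiId3iIiZqpVZuTAABd/+t0I1eZdGZ4iZmZiIiImqvMhFrIMQAZ79uHZVaJhmZ3iJmZmIiImqvNpTfMhCAEm6qZiIiZmHd3d4iIiId4iJmrpzSdyVMyRoq6qqmYiIiHdmZmZ2d3d2d4l0Ns7adkI2q7uph3eJmYh3iIdmZ3dlZnd1NIzcl2RXm7u6mImZmpmZmrp3d3dmZmd2RFi8qGV5qqmru7u6q6mZmsuodnd3Zmd3ZVacynaKqXZpq8zLzMuoibuod4qpdmeIdmeLyneJl1Zniaqrze7Jd5qpmry4ZWeIdlVmZlZ4dmeIiJmKvN7sl3iZq8uWVWeHUyIRI0MkVniHd4mKqqvMuYiaqqhlZ3iHUxAAE0IANXdlVWiZmZmpmqvLqYZWd4iHVDEAFEMQFGdlVUaJmZmpeK3cqYZXeId3d2QyM0VUV3d3dlVqqqu6iL3su5d4iIh4iIdVQ0aJqpd3d3Zrqru6mb3tvLmYiIiIiZh2ZVaJu5h3iYiLuqqZmaztvMupiIiIiJmHZlVmZWZnmqmKqYiImZvdy9yph4iIiJqXdlRCAAJFiZiJmHd4iZm8zN7Kl4mZiIqodlRUEBNFVndoiIiHZ4eJu+/8mHiZmImod2RWZVZ4dmZneZq4RGZVeN/+uGZ4mYiId2VoiHeJmHd3eJrLQDZkRYz/24ZWd3d3d3ZomXZomZiHd5rNkRV2Q0e97blkRFVnd3ZniXU0iqmXd4nO1hRmQzWKu7umMjV4d3d2eIUhWru4h3eu+zJWUyRomZmqZEV4iHd2Z4YwFqupqpeM/WI2dkRWd3eKqGV4iIh3Z4dSAVZrzcqa3qRHqoZVZ2Z5u4Zmd3h3d4d2MAAd3dy6vLh5q7qHd3iJu5dmZnd3Znd3UgALu7upiauqqaqYiImZqpdmZmVnZWdmZSIod4iHeKupmZmZmZmZq6h3ZlVWdlZVZ2VVVWZniaqYmpmqmaqqvMqHdmVnmGVEZ3ZkNEVWeJh3eavLqqqrve2Yd3iImYZDV3d1QyNEZ4d2Z6zcuqqrvO2oiZqpmIdUV3d2ZDM0V3h3Z4q7upmaq7uqqqqZmIdlV3d4h2VFZ3iHd3eJqZiZmIm7u6iJmYd2aIh6mHZVZ3iHd2ZomYiIh2i8y5iImYdmeZiA=="/>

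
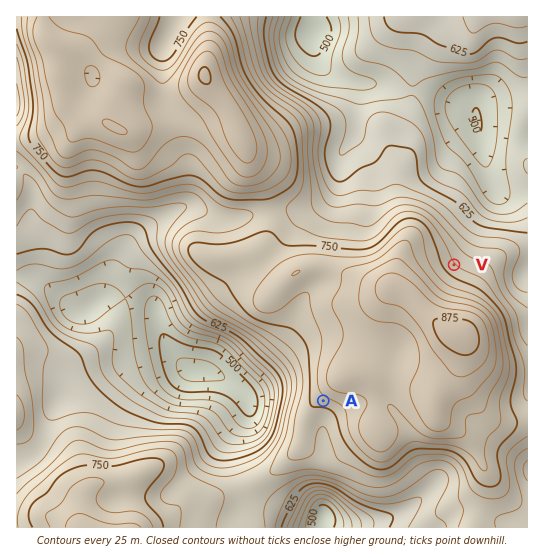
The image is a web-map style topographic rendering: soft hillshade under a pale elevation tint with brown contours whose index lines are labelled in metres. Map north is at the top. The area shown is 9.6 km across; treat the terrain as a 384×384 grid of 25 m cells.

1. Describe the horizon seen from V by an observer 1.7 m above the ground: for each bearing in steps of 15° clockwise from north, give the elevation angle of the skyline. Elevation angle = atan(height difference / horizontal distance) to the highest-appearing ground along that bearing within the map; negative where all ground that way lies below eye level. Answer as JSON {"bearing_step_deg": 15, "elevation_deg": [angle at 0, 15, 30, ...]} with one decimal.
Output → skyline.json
{"bearing_step_deg": 15, "elevation_deg": [-1.1, -0.7, -3.6, -4.8, -4.4, -3.2, -2.6, -1.5, -0.0, 1.9, 5.5, 7.7, 8.3, 8.3, 8.4, 8.6, 8.4, 7.5, 6.2, 5.1, 4.2, 2.9, 0.4, -1.2]}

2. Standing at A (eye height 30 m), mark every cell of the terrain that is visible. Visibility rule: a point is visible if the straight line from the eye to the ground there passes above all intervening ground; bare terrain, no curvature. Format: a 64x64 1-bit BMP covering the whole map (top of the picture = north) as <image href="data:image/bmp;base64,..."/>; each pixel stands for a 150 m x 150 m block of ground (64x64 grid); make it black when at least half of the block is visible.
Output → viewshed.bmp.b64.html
<image width="64" height="64" href="data:image/bmp;base64,Qk0+AgAAAAAAAD4AAAAoAAAAQAAAAEAAAAABAAEAAAAAAAACAAATCwAAEwsAAAIAAAAAAAAA////AAAAAAAA////AAAAAAH///8AAAAAAf///wAAAAAB9//+AAAAAADj//4AAAAAAPP//wAAAAAA////AAAAAAH///+AAAAAAf///8fAAAAB///4/+AAAIH//+B/8AAA4f//4D/wAADx///gH/gQAPv//+Af+DAA////wB/4cAD////AD/jwAP///8AP+PAA////gA/48AD///+ABwB4AP///4AYAB4A////x/gADwD/////+AAPAP/////4AA8A//////gADgD/v////AAEAP8f///8AAAA/g/D//wAAAD/D8H//gAAAP//gPH4AAAA//+A4PgAAAD//4DAeAAAAP//A8A8AAAA//8DwAwAAAD//gPAAAAAAP/8AAAAAAAA//wAAAAAAAD/+AAAAAAAAP/4AAAAAAAA//gAAAAAAAD/+AAAAAAAAM/8AAAAAAAAx/wAAAAAAADH/gAAAAAAAIf/wD4AAAAAB//gfwAAAAAH//B/AAAAAAf/8P+AAAAAA//5/wAAAAAB///AAAAAAAH//4AAAAAAAAH/AAAAAAAAAQcAAAAAAAABDwAAAAAAAAOPgAAAAAAAB4eAAAAAAAAHg4AAAAAAAAAAAAAAAAAAAAAAAAAAAAAAAAAAAAAAAAAAAAAAAAAAAAAAAAAAAAAAAAAAAAAAAAAAAAAAAAAADAAAAAAAAA=="/>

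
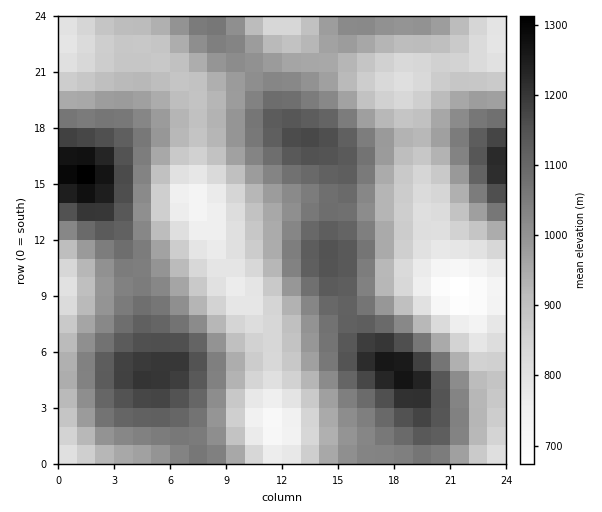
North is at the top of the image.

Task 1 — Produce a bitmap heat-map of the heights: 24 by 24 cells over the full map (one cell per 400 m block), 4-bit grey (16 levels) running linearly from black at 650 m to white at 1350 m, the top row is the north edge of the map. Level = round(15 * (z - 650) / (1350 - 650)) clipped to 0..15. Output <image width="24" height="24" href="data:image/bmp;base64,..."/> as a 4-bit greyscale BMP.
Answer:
<image width="24" height="24" href="data:image/bmp;base64,Qk2WAQAAAAAAAHYAAAAoAAAAGAAAABgAAAABAAQAAAAAACABAAATCwAAEwsAABAAAAAAAAAAAAAAABEREQAiIiIAMzMzAERERABVVVUAZmZmAHd3dwCIiIgAmZmZAKqqqgC7u7sAzMzMAN3d3QDu7u4A////ADVnd4mHQjV4iImXU0Z4iZmFMSRniaqoZFeaqql1ISRoiru4ZWiru7qFMjV4m8y4ZWirzLqGQ0aKvN24ZWirzMuGVFebzduWRGiau7p1RFeazLlkNFeJqphkRFeaqoZCI0Z5mYZDNGiql1MREjV4mHUzNXmqhkIREkaJl2QzRoq6lkMhI2eZl1MzVpq6llMzNIqqhjIjVoqqhlQ0VrzKhSIkV4mZhlNFed3bhSI0Z4mahlRGm+7bhTNFeJqqllRXrN3Ll1RXiau6l2VorLu6l2Vnmru6l2Z5q5mZh2VnmqqpdlV4mWd3dmVniZmHVERnd1VmZlVniIh2VDRVVTRVVVZ4h3d2VEREQzRVVWiIdlZ3dmZlQzRWZnmYZEV4iHh2Qw=="/>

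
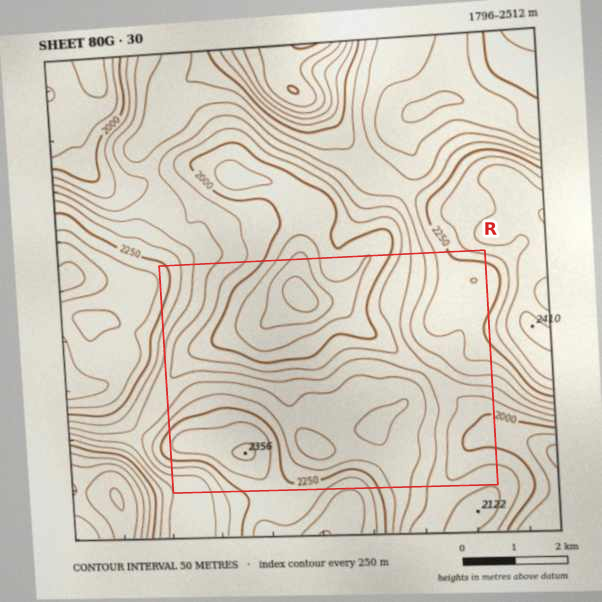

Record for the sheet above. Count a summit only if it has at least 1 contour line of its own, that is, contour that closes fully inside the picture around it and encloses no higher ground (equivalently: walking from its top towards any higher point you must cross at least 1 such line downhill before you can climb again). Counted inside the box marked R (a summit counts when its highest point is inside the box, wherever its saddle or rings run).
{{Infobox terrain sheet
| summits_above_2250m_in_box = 1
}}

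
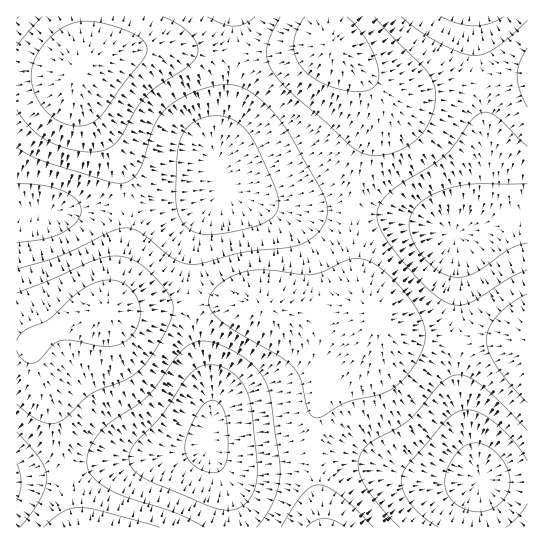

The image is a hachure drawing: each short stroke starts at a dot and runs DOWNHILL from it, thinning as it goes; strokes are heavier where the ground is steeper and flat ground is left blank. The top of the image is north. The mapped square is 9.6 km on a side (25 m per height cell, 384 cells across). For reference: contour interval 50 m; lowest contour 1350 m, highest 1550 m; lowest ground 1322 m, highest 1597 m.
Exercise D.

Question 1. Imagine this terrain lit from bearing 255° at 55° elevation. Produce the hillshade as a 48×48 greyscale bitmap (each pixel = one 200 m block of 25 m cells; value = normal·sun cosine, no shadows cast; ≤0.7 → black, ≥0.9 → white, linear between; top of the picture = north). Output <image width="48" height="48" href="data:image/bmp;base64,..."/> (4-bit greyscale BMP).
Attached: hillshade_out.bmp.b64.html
<image width="48" height="48" href="data:image/bmp;base64,Qk32BAAAAAAAAHYAAAAoAAAAMAAAADAAAAABAAQAAAAAAIAEAAATCwAAEwsAABAAAAAAAAAAAAAAABEREQAiIiIAMzMzAERERABVVVUAZmZmAHd3dwCIiIgAmZmZAKqqqgC7u7sAzMzMAN3d3QDu7u4A////AMy7qHdmZVVURVeKvMzKl1QzNEVWZniau8zLqHZmVVVVVWeavNy6h1QzRFVWZniavN3LqHZlVVVVVmibzdy6hlRERVZmZnibzN3LmHZlZmZmZnmrzdy6hlRFVmZmZ3mrzd3LmHZmZmZmZ4m83dy6h2VVZnZmZ4ms3e3LmHZmZnd3eJq83dy6h2Zmd3dmZ4m83u3KmHZmd3d3eJrN3ty6h3Z3d3d2Z4q97t3Kl3Znd3d3eJvN7ty6h3d4iHdmZ5rN7t26h3d3d3d3eKvN7ty6mHeIiHdmeJvN7ty5h3d3d3ZmeKvN7ty6mIiIiHdmeJvN7syph3d3d2ZmeKvN7ty6mIiJiHdmeKve7suph3iId2ZWaJve7ty6mZmZiHdneaze7rqYiIiIh2VVaKve7ty6mZmZiHdnibzd3bqYiImYh2VVaKve7dy6mZmZmHdnibzd3amYiJmZh2VVaKzd7cu6qaqpmHd3irzd3KmIiZmZh2VWeazd3cuqmqqqmHd3irzdzJmImaqZh2VWebzd3LqpmqqqmHZnirzMy5mZmqqZhmVnirzdy6mZmqqqmHZnibvMu5mZmqqYdlVnmrzMupmJmqqph2Zmiau7u5mZqqqYdlVnmszMupiImqqph2VWeau7upmaqqqYdlVom7zLqYeImqqpdlRVeJq7qpmaqqmXZVVomru6mHd4mqqYdURFaJqqqpmZqqmHZVVnmquph3d4mamXZDNFaJqqqpmZmpmHZVVniaqZh3d4mZmHVDM1aJqqqZmZmZmHZVVniZmYd3eImZmGUzNFaJqqqYiJmZmHZVVmeImId3iJmph2QzNFeKqqmYiJmamYdlVmeIiIiIiZqph2RDRWiaqqmYiZqqqYh2ZmeIiIiZmqqph2VEVniaqqmYiZqruph3Zmd4iZmaqruqmGVVVnmqqqmYmaq7u6mHZmd4mZqqu7u6mHZmZ4mqqqmZmau8u6mHZmd4maq7u7u6mIdmd4mqqpmZmru8u6mHZmd4mqu7zLu6qYd3eImaqpmaqru7uql3Zmd4mru8zMu6qZiHeIiZmZmru7u7uph2ZmeImrvMzMu7qpmIh4iJmaqrvMu7qYdmVmeJqrvMzMu7qpmIh3eImaq8zMu6mHZlVmeJq7zMzMu7uqmYd3d4iau93Muph2ZVVmeJq7zMzMu7uqmYd2d4iavN3cuph2VVVneJq7zMzMu7uqmYd2Z3irzN3cupdmVVZniZq7zMzMu7uqmYdmZ3mrzd3cuYdmVWZ3iZq7zMzMu7qpmIdmZ4mrzd3cuYdmZmZ3iZq7zMzMu6qZiHdmZ4mrzd3LqYd2Znd3iJmrzM3Mu6mYh3ZmZ4mrzd3LqYd3d3d3iImrzN3MupmHd2ZmZ4mrzNzLqYh3d3d3d4iavN3cuph2ZmZmZ4mrzMzLqYh3d3d3d3iavN3MuYdlVVVWZ4mrvMy7qYh3d3dmZmeKvN3LqXZUREVWZ3iau8y7qYd3d2ZlVWeKvN3LqGVENEVVZniau8y7qYd3ZmZVVWeKvN3LmGQzNERVZniauw=="/>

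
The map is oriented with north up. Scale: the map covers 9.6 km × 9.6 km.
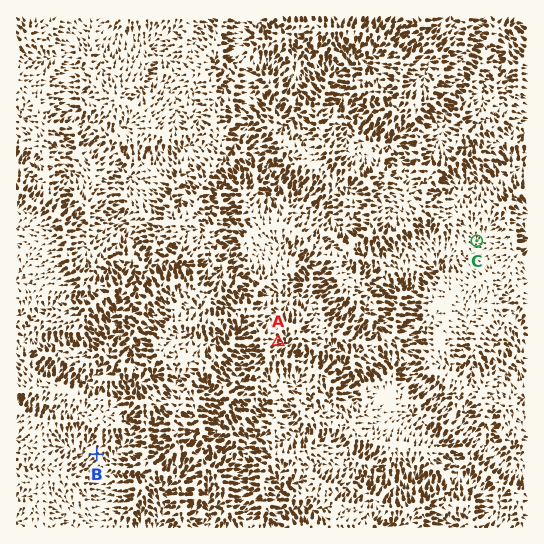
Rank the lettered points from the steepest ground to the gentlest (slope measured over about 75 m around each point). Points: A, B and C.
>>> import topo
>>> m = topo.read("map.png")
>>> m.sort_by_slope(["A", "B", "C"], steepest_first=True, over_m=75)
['A', 'B', 'C']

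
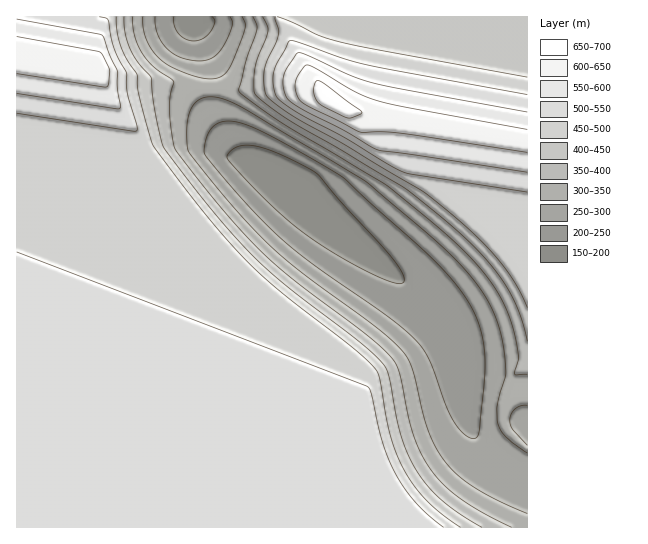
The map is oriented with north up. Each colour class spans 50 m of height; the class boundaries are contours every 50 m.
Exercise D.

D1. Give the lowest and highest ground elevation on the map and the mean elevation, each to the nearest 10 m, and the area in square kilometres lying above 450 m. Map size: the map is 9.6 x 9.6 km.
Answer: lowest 160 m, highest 680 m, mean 440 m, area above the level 57.6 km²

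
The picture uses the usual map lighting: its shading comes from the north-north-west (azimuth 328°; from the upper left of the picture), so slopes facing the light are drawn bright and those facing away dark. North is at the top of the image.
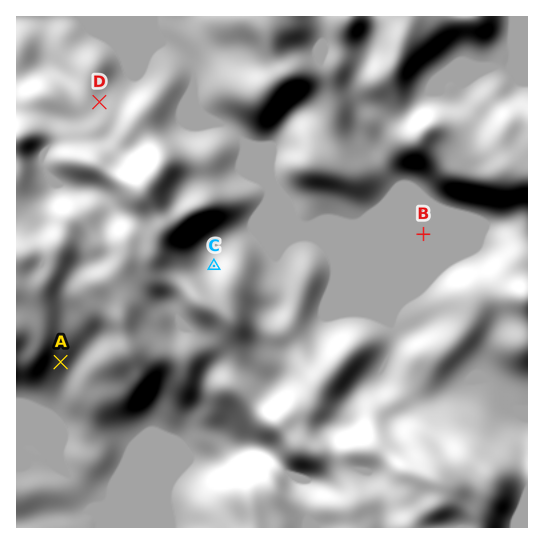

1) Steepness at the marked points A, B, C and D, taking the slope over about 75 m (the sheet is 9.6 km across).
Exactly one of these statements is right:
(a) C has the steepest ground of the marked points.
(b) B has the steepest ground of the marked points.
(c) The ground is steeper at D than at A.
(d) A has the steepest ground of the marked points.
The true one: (a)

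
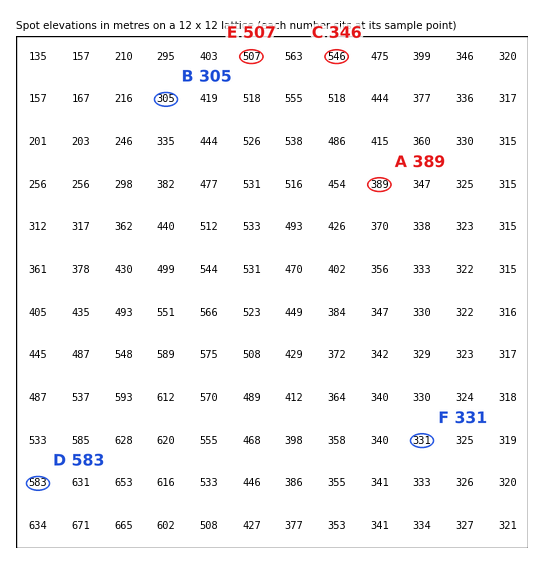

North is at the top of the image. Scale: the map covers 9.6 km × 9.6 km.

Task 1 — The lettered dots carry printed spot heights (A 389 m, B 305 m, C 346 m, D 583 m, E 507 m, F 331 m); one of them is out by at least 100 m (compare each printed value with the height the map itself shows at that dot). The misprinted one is C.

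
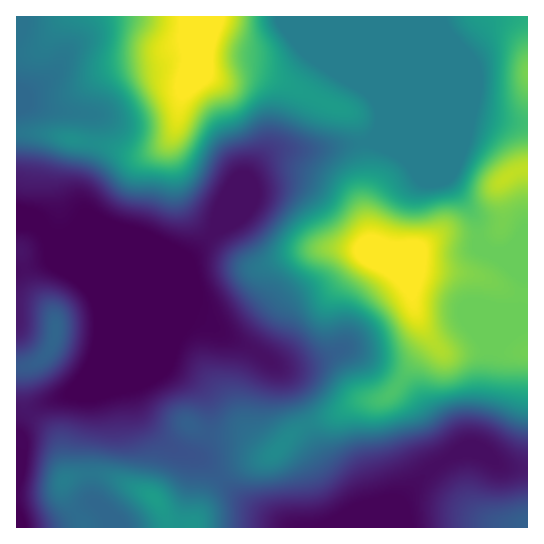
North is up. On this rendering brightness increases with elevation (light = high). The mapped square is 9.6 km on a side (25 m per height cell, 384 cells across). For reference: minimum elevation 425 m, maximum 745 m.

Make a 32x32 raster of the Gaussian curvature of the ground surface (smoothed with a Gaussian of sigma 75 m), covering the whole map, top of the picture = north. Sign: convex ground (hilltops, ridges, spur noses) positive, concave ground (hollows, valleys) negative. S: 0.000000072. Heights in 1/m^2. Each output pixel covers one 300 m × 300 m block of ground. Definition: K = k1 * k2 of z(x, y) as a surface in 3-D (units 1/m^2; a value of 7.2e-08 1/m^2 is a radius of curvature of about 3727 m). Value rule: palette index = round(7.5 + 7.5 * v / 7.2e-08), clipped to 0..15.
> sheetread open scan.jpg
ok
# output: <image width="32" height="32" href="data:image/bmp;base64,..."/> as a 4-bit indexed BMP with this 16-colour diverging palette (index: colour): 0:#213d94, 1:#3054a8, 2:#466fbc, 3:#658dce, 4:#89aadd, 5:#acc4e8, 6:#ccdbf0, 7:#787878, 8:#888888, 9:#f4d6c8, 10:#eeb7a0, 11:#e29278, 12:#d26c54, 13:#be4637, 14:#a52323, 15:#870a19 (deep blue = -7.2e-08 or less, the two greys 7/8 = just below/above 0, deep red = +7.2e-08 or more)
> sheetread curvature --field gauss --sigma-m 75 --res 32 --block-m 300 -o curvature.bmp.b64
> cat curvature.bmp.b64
<image width="32" height="32" href="data:image/bmp;base64,Qk12AgAAAAAAAHYAAAAoAAAAIAAAACAAAAABAAQAAAAAAAACAAATCwAAEwsAABAAAAAAAAAAlD0hAKhUMAC8b0YAzo1lAN2qiQDoxKwA8NvMAHh4eACIiIgAyNb0AKC37gB4kuIAVGzSADdGvgAjI6UAGQqHALg2h5tGb5eImHd4iIeIiHgnlYh4t0pmeJhmiIiHeHd4OfmGefmGIld3h4h4d3h4l4j7RHdliGV7loiId3d3eJaFR3eHZ4iHjMd2eneId3iFpWd4iGV3d2eXVWhmhVqqcnKId4h451l2hwd1qIiP7IdFeIh4acZ4hmYmaP6GS5dqFXiIeHdmd3irl8x6Y2cmd7pld4iJh3d5zKVYcCW6R4c51GeIiHd3aKpxbNM3yjaH09hXeId3iGeJY77FVndnePj6V3iHd4dnh3a/1oZoh3d4+DeIiId3eZWYiXW5mYd4Q4NXiIeId3eIh0VmdpmHd2RWd4iId0nYiGdnVoh1d3hnh3eIiIct8ge2bZaIdnd4t4eIiIeHJIEt9U/GnHmXd3d3d3iGVWe4erZqlWdnV4hnd4ZYlRSImnZ4eZaGxhVod3iVJoc0iIuEenlp2YAHaYd5+auGhXiKdodmR57vb9Z5WKSrapeuuHd3Znhoiny3dowAM4+43oZ4h1Rnd4h1eESuVots92hKqHZTd4iIlkSHd4q9d6RYeoeJm1eIh3dUiHd6yWdiXHJHeKlXiIeIZ4d3dmeYh55CRneGd4iHiXqHiHVIh4qYV1Z4iIiIiImPeIh2aZh2WphoiIiIiIiYand4iomXeGg1eIiIiId3dlaHd3d2dneaWviIiIiHd5d1"/>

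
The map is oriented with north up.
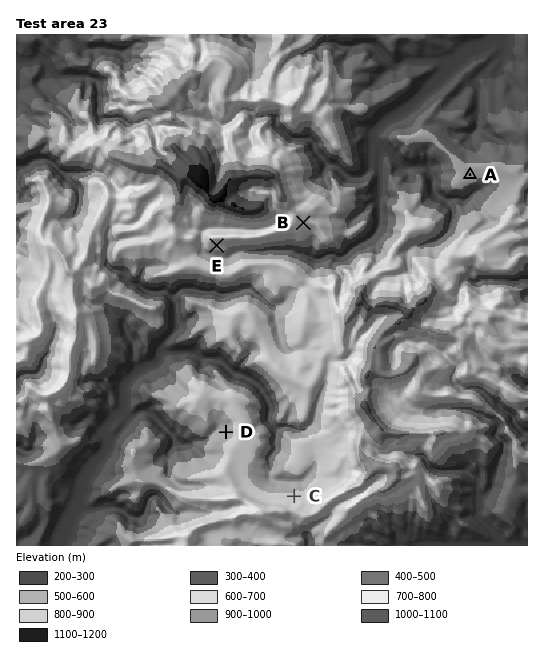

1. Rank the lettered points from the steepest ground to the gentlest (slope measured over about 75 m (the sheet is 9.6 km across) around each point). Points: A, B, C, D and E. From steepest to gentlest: E B D C A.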